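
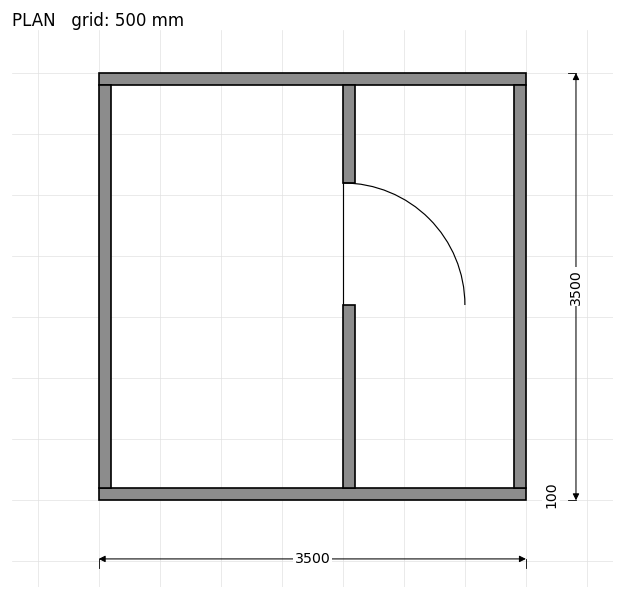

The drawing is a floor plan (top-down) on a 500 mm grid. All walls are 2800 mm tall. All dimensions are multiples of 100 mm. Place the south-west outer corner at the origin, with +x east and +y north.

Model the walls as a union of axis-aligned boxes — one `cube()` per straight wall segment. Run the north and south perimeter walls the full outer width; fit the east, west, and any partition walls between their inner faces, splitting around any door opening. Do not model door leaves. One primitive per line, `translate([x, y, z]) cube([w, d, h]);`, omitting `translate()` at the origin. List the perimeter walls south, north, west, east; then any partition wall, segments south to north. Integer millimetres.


cube([3500, 100, 2800]);
translate([0, 3400, 0]) cube([3500, 100, 2800]);
translate([0, 100, 0]) cube([100, 3300, 2800]);
translate([3400, 100, 0]) cube([100, 3300, 2800]);
translate([2000, 100, 0]) cube([100, 1500, 2800]);
translate([2000, 2600, 0]) cube([100, 800, 2800]);


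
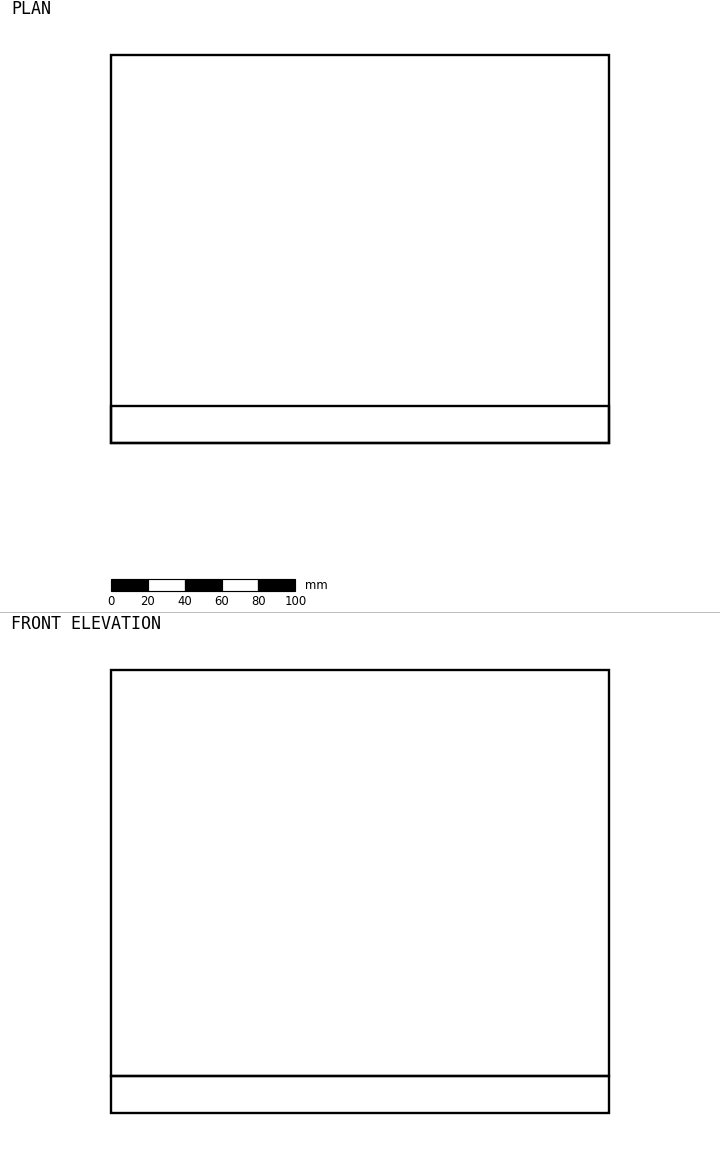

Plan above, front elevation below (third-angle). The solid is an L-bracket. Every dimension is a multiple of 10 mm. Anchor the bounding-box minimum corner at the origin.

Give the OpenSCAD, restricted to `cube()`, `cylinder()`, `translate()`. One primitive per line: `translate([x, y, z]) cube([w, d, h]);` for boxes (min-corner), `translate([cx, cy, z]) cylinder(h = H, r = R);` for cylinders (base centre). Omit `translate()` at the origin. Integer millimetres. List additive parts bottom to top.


cube([270, 210, 20]);
translate([0, 0, 20]) cube([270, 20, 220]);


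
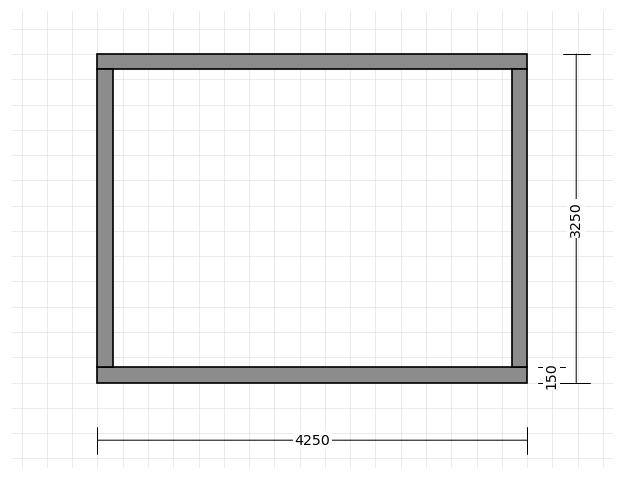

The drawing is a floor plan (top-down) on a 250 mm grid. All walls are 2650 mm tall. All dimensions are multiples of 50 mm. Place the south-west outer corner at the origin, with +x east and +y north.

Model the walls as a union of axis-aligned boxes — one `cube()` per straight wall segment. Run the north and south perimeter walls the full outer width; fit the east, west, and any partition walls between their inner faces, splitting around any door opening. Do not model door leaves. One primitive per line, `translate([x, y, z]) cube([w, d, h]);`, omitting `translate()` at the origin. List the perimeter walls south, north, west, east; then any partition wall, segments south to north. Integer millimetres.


cube([4250, 150, 2650]);
translate([0, 3100, 0]) cube([4250, 150, 2650]);
translate([0, 150, 0]) cube([150, 2950, 2650]);
translate([4100, 150, 0]) cube([150, 2950, 2650]);


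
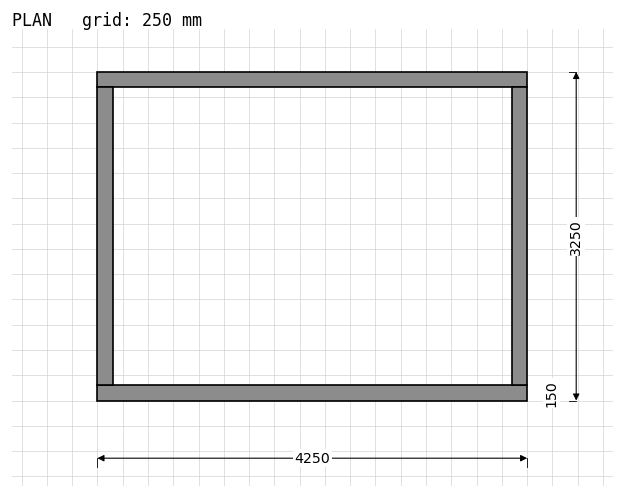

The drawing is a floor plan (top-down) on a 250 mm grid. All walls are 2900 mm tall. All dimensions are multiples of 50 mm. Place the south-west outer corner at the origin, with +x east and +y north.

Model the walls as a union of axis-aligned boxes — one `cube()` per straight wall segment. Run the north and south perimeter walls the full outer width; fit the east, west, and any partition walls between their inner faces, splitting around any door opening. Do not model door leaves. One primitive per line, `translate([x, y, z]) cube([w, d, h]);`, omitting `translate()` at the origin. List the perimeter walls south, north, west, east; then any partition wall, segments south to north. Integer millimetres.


cube([4250, 150, 2900]);
translate([0, 3100, 0]) cube([4250, 150, 2900]);
translate([0, 150, 0]) cube([150, 2950, 2900]);
translate([4100, 150, 0]) cube([150, 2950, 2900]);


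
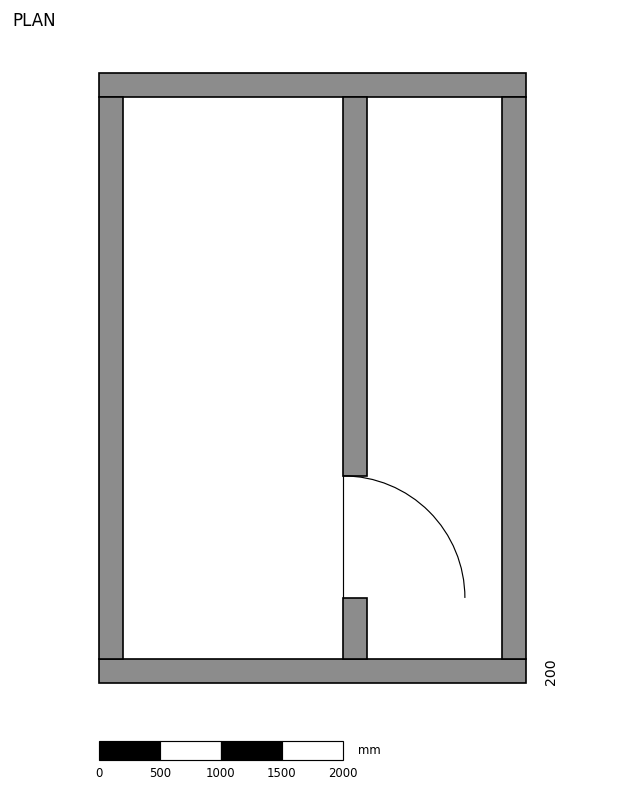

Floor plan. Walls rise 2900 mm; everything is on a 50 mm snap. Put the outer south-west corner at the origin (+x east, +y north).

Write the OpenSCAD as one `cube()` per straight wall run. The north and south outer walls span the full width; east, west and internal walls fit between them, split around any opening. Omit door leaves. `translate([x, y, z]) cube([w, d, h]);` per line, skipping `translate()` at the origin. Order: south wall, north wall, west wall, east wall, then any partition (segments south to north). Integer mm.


cube([3500, 200, 2900]);
translate([0, 4800, 0]) cube([3500, 200, 2900]);
translate([0, 200, 0]) cube([200, 4600, 2900]);
translate([3300, 200, 0]) cube([200, 4600, 2900]);
translate([2000, 200, 0]) cube([200, 500, 2900]);
translate([2000, 1700, 0]) cube([200, 3100, 2900]);


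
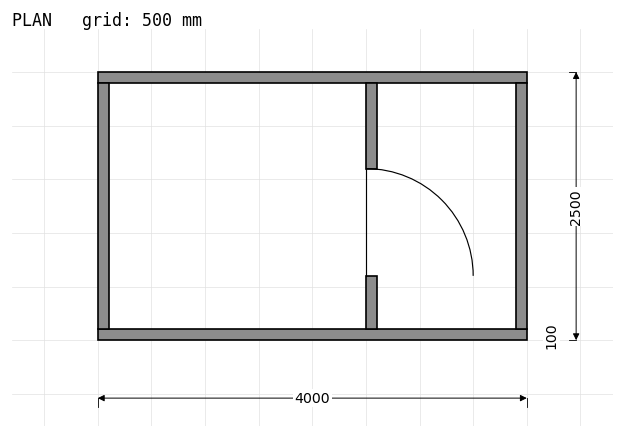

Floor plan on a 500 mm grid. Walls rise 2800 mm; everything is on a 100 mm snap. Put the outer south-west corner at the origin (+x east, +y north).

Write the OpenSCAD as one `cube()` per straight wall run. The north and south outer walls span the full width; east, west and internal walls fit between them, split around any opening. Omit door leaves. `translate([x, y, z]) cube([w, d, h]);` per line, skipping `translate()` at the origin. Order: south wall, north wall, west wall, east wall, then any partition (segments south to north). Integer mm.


cube([4000, 100, 2800]);
translate([0, 2400, 0]) cube([4000, 100, 2800]);
translate([0, 100, 0]) cube([100, 2300, 2800]);
translate([3900, 100, 0]) cube([100, 2300, 2800]);
translate([2500, 100, 0]) cube([100, 500, 2800]);
translate([2500, 1600, 0]) cube([100, 800, 2800]);


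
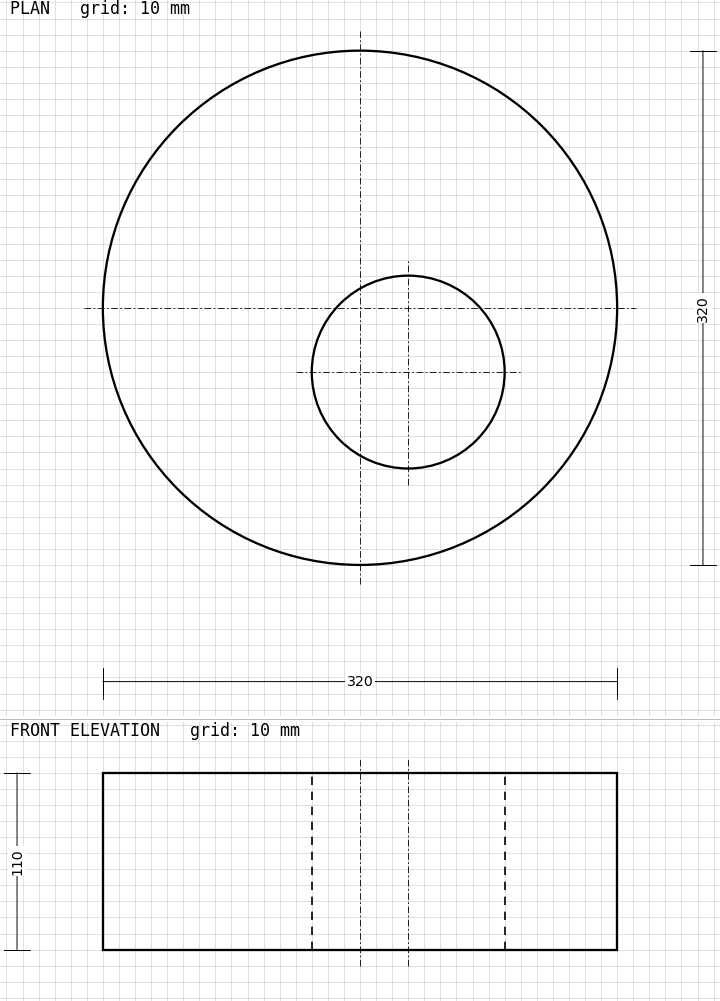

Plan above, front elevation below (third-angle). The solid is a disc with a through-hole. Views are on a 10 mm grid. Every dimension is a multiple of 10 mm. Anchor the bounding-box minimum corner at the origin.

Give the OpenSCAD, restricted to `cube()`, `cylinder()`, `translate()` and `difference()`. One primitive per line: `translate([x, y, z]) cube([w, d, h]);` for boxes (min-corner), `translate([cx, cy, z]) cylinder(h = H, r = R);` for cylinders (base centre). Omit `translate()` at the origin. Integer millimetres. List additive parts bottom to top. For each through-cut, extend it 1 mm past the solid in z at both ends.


difference() {
  translate([160, 160, 0]) cylinder(h = 110, r = 160);
  translate([190, 120, -1]) cylinder(h = 112, r = 60);
}


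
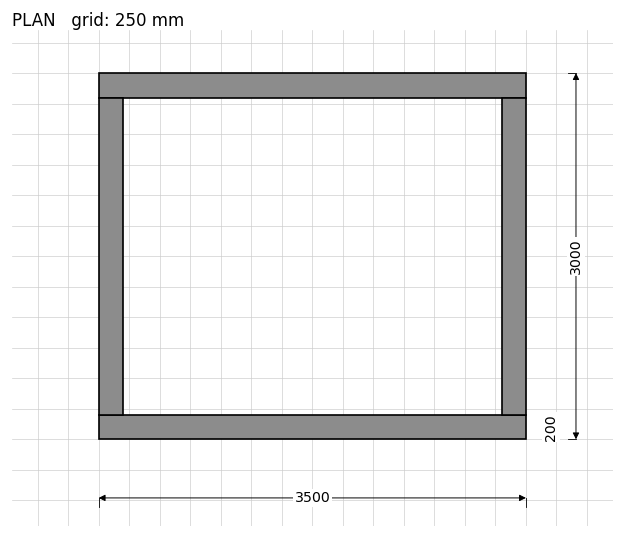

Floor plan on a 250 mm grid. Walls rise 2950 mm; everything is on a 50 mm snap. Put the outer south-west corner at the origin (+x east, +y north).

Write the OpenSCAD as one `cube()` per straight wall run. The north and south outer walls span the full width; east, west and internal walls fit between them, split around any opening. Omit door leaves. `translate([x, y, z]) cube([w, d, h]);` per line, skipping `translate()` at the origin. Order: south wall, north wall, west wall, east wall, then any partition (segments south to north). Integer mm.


cube([3500, 200, 2950]);
translate([0, 2800, 0]) cube([3500, 200, 2950]);
translate([0, 200, 0]) cube([200, 2600, 2950]);
translate([3300, 200, 0]) cube([200, 2600, 2950]);


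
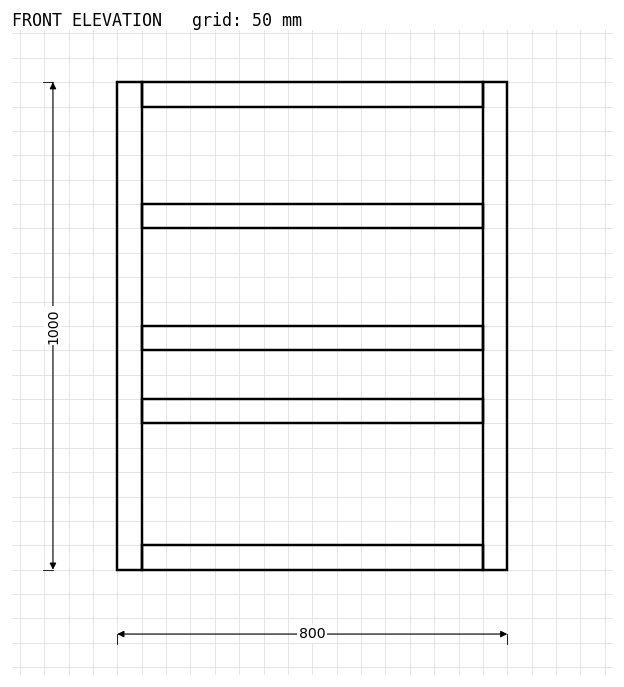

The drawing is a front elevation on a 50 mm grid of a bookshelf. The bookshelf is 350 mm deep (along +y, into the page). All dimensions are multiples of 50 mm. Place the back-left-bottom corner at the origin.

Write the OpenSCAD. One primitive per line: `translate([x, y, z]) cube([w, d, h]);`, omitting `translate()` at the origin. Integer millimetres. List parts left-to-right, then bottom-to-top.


cube([50, 350, 1000]);
translate([50, 0, 0]) cube([700, 350, 50]);
translate([50, 0, 300]) cube([700, 350, 50]);
translate([50, 0, 450]) cube([700, 350, 50]);
translate([50, 0, 700]) cube([700, 350, 50]);
translate([50, 0, 950]) cube([700, 350, 50]);
translate([750, 0, 0]) cube([50, 350, 1000]);


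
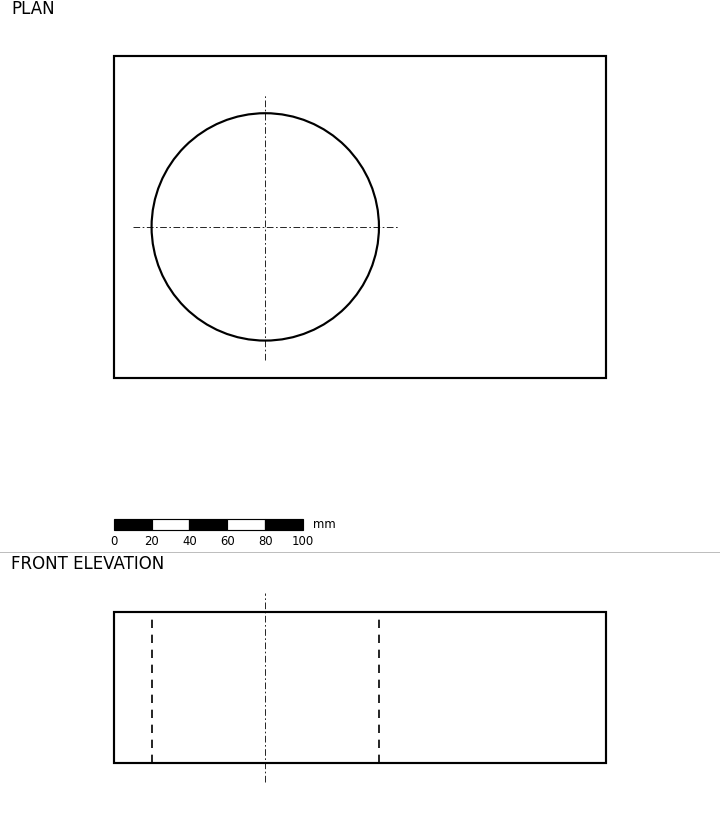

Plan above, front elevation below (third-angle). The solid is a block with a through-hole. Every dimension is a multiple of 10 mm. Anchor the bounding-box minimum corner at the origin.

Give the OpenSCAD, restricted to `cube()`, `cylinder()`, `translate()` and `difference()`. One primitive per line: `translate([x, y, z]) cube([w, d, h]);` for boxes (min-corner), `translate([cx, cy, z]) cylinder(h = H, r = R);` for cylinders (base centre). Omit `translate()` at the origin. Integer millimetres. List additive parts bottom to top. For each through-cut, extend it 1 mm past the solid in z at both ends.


difference() {
  cube([260, 170, 80]);
  translate([80, 80, -1]) cylinder(h = 82, r = 60);
}


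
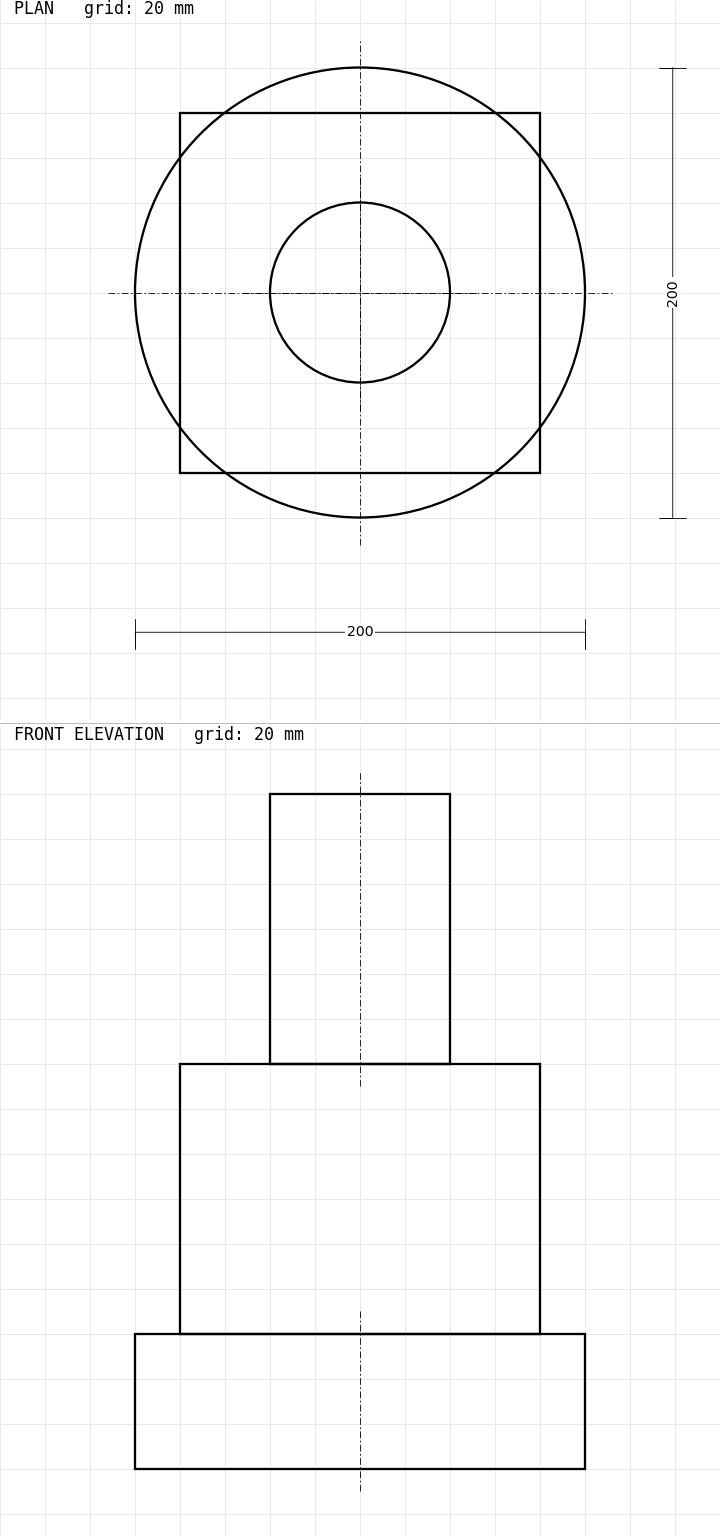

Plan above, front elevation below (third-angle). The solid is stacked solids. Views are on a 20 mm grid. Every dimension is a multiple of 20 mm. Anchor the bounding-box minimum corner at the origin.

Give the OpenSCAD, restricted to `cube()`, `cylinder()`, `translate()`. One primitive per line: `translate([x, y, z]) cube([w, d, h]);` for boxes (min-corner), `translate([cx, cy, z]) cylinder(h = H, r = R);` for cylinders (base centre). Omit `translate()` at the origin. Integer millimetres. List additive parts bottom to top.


translate([100, 100, 0]) cylinder(h = 60, r = 100);
translate([20, 20, 60]) cube([160, 160, 120]);
translate([100, 100, 180]) cylinder(h = 120, r = 40);


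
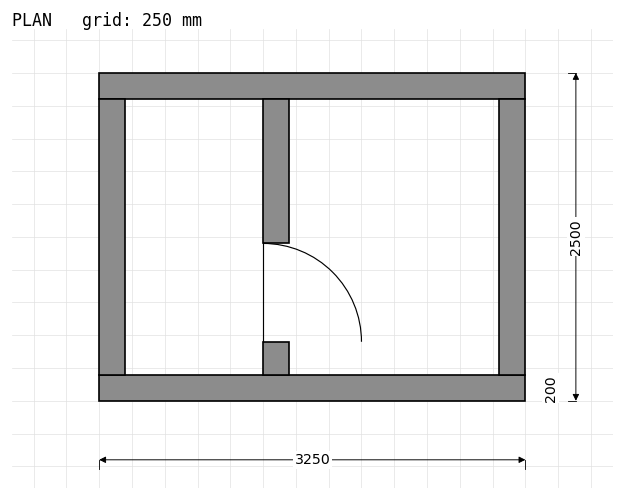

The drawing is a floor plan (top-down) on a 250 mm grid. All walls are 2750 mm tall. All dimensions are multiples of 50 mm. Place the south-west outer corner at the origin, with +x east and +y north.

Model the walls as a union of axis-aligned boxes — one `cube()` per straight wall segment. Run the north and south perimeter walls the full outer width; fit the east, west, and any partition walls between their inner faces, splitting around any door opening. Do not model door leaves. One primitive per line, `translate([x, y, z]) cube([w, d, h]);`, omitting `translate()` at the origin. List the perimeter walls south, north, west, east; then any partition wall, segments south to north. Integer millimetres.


cube([3250, 200, 2750]);
translate([0, 2300, 0]) cube([3250, 200, 2750]);
translate([0, 200, 0]) cube([200, 2100, 2750]);
translate([3050, 200, 0]) cube([200, 2100, 2750]);
translate([1250, 200, 0]) cube([200, 250, 2750]);
translate([1250, 1200, 0]) cube([200, 1100, 2750]);


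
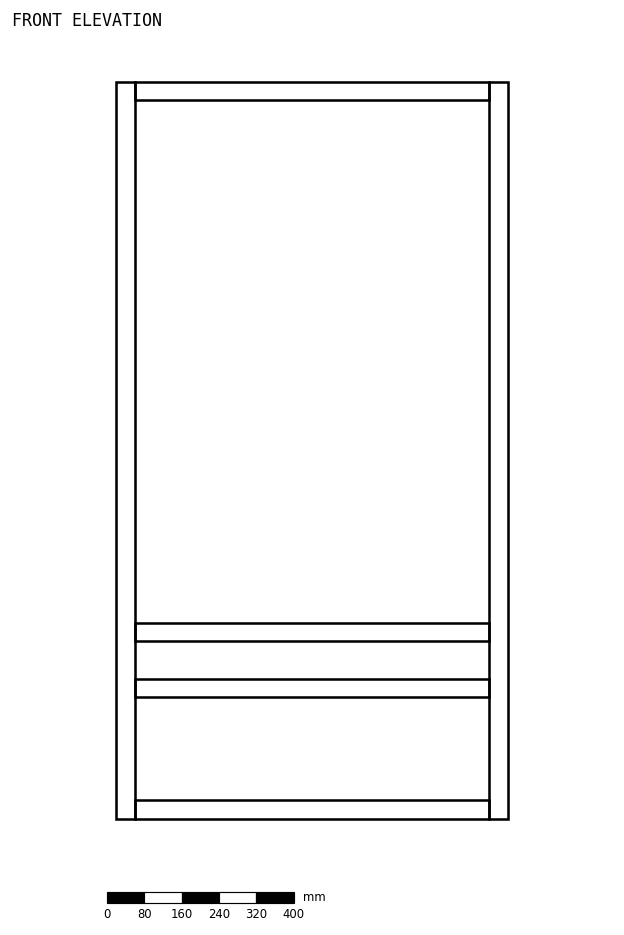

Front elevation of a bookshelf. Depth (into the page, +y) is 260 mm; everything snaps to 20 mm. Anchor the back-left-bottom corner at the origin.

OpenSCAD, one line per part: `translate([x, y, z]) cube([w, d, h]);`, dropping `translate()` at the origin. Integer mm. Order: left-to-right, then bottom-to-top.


cube([40, 260, 1580]);
translate([40, 0, 0]) cube([760, 260, 40]);
translate([40, 0, 260]) cube([760, 260, 40]);
translate([40, 0, 380]) cube([760, 260, 40]);
translate([40, 0, 1540]) cube([760, 260, 40]);
translate([800, 0, 0]) cube([40, 260, 1580]);


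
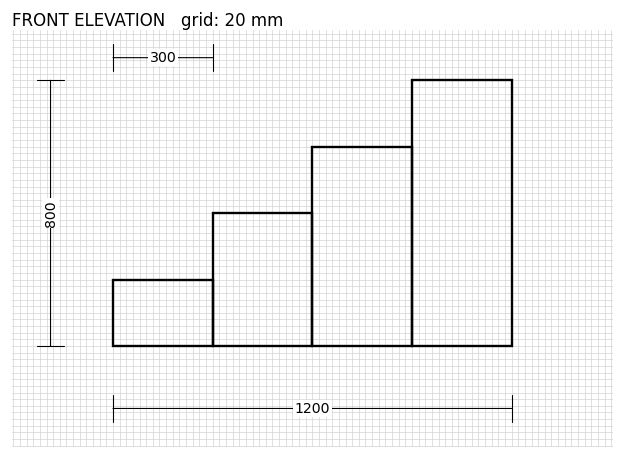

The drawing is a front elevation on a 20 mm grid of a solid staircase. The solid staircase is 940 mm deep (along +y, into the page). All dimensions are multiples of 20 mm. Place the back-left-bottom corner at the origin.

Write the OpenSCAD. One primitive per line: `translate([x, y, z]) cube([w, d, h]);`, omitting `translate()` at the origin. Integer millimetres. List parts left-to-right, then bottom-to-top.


cube([300, 940, 200]);
translate([300, 0, 0]) cube([300, 940, 400]);
translate([600, 0, 0]) cube([300, 940, 600]);
translate([900, 0, 0]) cube([300, 940, 800]);


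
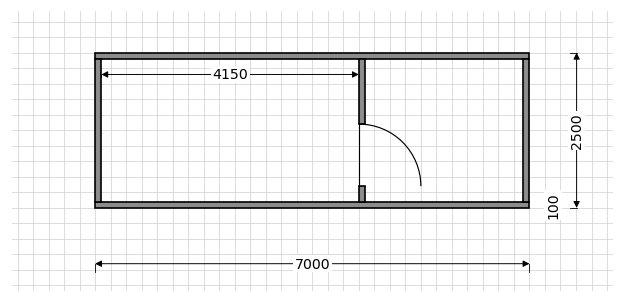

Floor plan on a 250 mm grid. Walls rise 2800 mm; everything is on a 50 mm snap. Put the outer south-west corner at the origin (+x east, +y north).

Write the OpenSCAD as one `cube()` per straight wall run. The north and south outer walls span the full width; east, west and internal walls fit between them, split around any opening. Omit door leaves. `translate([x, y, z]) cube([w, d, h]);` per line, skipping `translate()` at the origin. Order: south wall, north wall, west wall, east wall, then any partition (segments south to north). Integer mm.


cube([7000, 100, 2800]);
translate([0, 2400, 0]) cube([7000, 100, 2800]);
translate([0, 100, 0]) cube([100, 2300, 2800]);
translate([6900, 100, 0]) cube([100, 2300, 2800]);
translate([4250, 100, 0]) cube([100, 250, 2800]);
translate([4250, 1350, 0]) cube([100, 1050, 2800]);


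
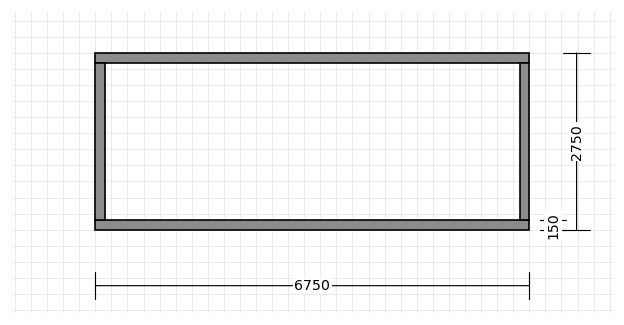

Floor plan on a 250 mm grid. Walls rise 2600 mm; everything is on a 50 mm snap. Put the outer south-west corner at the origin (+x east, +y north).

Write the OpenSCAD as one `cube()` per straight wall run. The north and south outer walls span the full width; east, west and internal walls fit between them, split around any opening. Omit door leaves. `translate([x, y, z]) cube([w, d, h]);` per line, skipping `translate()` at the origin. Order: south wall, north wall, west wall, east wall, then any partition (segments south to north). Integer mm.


cube([6750, 150, 2600]);
translate([0, 2600, 0]) cube([6750, 150, 2600]);
translate([0, 150, 0]) cube([150, 2450, 2600]);
translate([6600, 150, 0]) cube([150, 2450, 2600]);


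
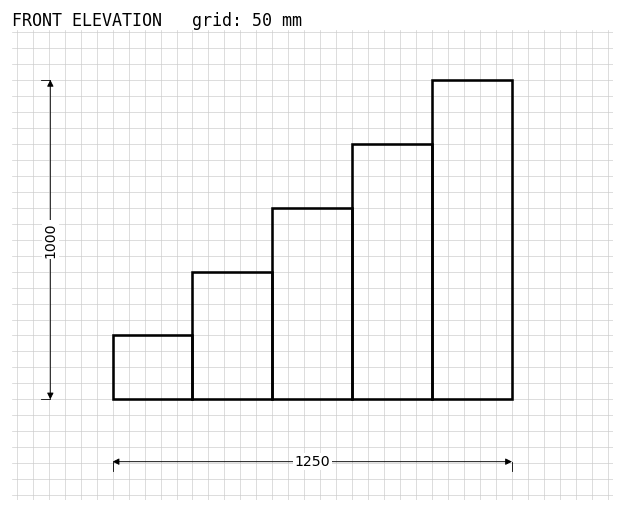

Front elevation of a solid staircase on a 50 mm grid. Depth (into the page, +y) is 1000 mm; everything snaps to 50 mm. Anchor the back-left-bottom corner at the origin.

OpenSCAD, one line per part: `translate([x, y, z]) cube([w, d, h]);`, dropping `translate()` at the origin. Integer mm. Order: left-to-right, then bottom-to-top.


cube([250, 1000, 200]);
translate([250, 0, 0]) cube([250, 1000, 400]);
translate([500, 0, 0]) cube([250, 1000, 600]);
translate([750, 0, 0]) cube([250, 1000, 800]);
translate([1000, 0, 0]) cube([250, 1000, 1000]);


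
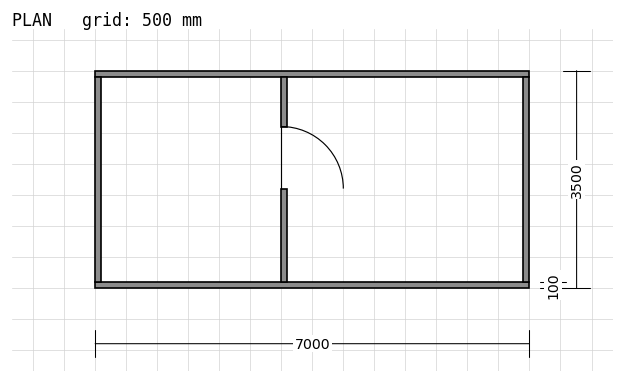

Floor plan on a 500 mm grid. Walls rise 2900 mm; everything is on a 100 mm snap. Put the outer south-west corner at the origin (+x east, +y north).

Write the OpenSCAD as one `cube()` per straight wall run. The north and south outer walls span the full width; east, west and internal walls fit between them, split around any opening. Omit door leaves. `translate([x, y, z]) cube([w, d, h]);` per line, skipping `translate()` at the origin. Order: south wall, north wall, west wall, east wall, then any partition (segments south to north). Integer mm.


cube([7000, 100, 2900]);
translate([0, 3400, 0]) cube([7000, 100, 2900]);
translate([0, 100, 0]) cube([100, 3300, 2900]);
translate([6900, 100, 0]) cube([100, 3300, 2900]);
translate([3000, 100, 0]) cube([100, 1500, 2900]);
translate([3000, 2600, 0]) cube([100, 800, 2900]);


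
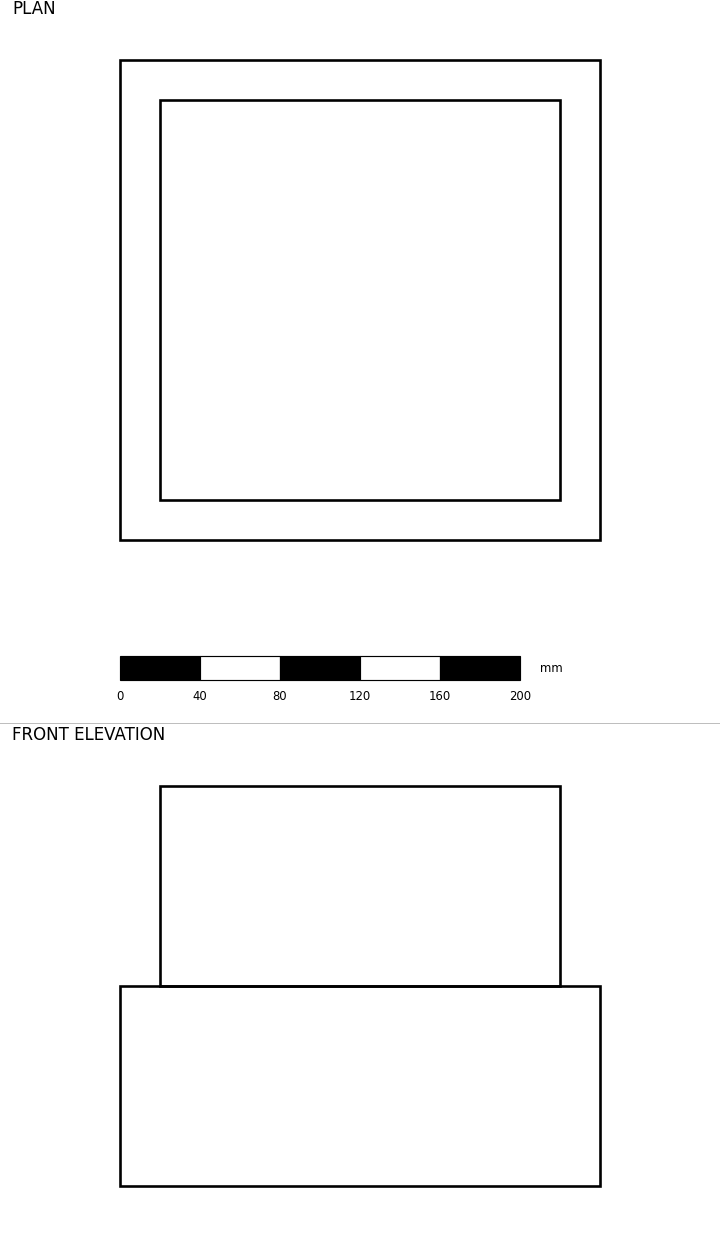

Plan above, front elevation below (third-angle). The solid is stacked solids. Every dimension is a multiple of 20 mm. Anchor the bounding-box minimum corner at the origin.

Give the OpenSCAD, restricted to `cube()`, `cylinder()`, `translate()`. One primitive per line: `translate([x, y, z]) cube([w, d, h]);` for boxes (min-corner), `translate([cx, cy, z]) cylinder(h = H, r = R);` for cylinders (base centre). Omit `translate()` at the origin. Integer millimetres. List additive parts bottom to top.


cube([240, 240, 100]);
translate([20, 20, 100]) cube([200, 200, 100]);


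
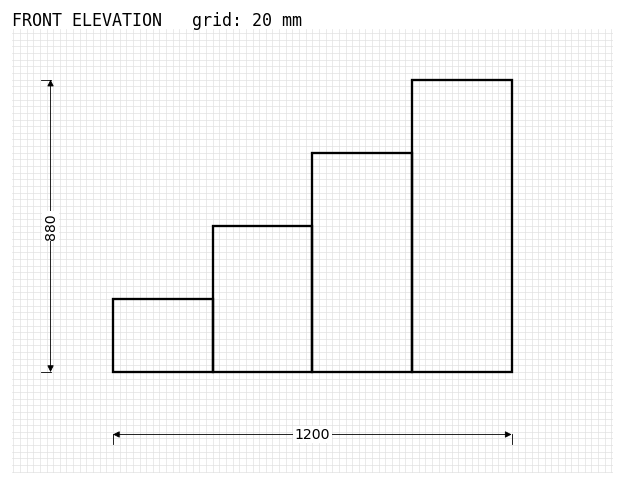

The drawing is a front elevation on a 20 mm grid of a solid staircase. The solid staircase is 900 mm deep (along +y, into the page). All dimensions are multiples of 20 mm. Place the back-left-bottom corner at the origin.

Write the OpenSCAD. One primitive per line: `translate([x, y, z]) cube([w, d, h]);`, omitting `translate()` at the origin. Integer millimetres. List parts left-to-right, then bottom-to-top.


cube([300, 900, 220]);
translate([300, 0, 0]) cube([300, 900, 440]);
translate([600, 0, 0]) cube([300, 900, 660]);
translate([900, 0, 0]) cube([300, 900, 880]);


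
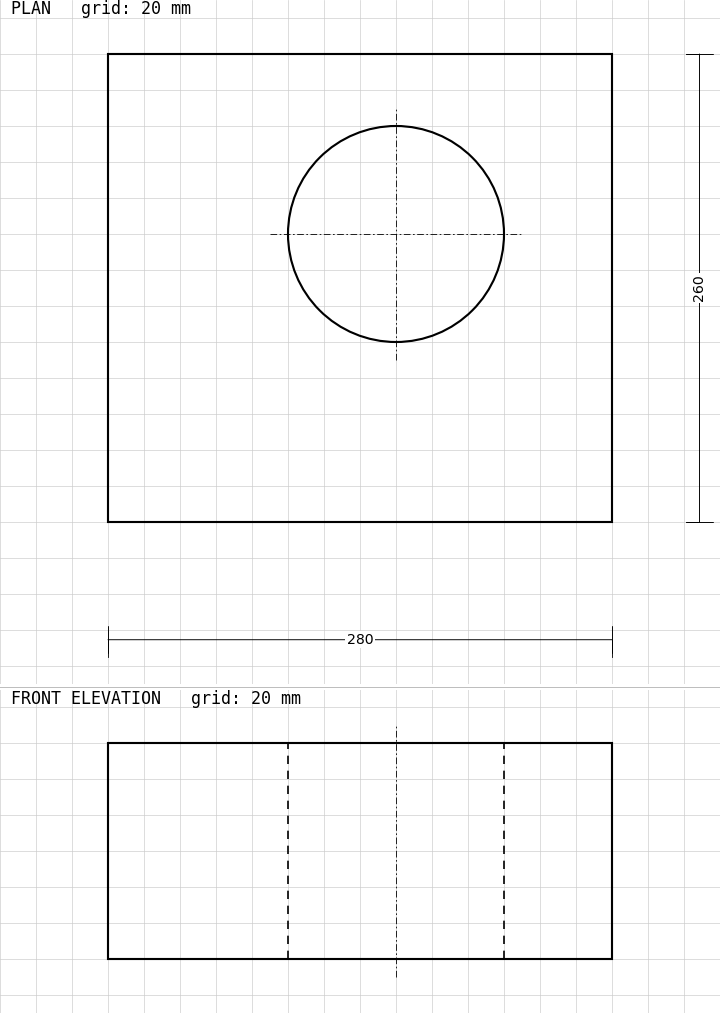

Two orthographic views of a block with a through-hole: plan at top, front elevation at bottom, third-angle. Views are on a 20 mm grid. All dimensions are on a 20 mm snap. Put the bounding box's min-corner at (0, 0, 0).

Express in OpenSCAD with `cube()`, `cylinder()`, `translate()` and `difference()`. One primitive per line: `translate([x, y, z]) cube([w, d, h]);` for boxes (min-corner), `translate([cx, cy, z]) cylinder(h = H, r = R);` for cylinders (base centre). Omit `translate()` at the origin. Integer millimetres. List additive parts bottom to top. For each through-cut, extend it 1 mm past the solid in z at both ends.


difference() {
  cube([280, 260, 120]);
  translate([160, 160, -1]) cylinder(h = 122, r = 60);
}


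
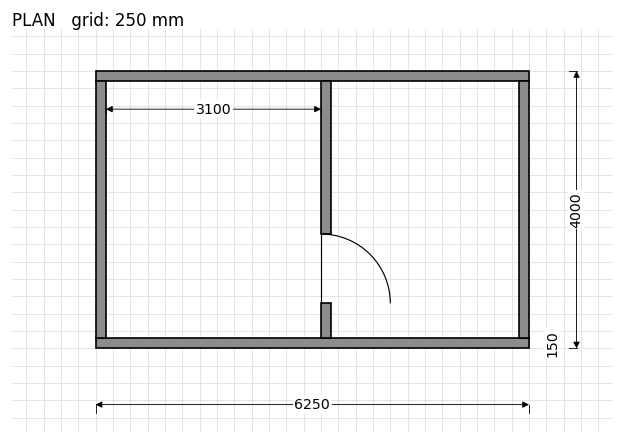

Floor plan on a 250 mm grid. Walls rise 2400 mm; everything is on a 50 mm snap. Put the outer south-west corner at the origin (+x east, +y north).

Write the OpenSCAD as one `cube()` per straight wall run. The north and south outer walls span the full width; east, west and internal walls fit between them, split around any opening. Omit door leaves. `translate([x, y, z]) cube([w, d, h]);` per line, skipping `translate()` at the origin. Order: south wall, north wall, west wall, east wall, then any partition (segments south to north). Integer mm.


cube([6250, 150, 2400]);
translate([0, 3850, 0]) cube([6250, 150, 2400]);
translate([0, 150, 0]) cube([150, 3700, 2400]);
translate([6100, 150, 0]) cube([150, 3700, 2400]);
translate([3250, 150, 0]) cube([150, 500, 2400]);
translate([3250, 1650, 0]) cube([150, 2200, 2400]);


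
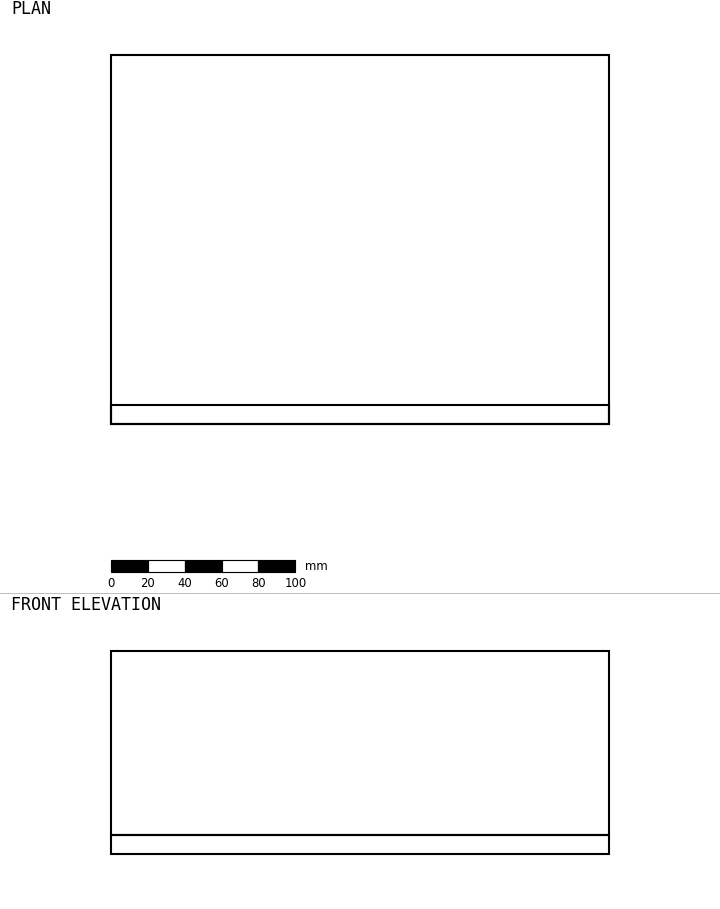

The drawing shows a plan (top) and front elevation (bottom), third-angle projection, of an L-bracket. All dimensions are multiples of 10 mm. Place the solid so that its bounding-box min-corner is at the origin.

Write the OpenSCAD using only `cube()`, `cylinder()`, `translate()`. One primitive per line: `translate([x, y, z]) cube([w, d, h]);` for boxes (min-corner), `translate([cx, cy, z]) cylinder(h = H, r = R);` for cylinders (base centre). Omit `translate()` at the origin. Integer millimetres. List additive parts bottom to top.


cube([270, 200, 10]);
translate([0, 0, 10]) cube([270, 10, 100]);


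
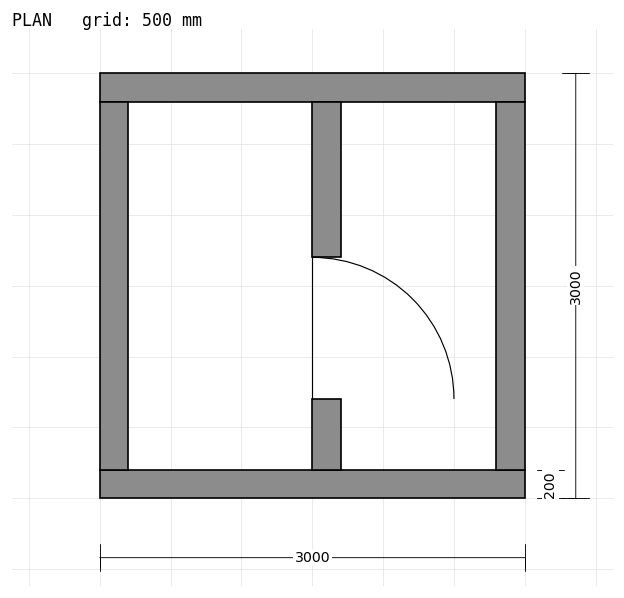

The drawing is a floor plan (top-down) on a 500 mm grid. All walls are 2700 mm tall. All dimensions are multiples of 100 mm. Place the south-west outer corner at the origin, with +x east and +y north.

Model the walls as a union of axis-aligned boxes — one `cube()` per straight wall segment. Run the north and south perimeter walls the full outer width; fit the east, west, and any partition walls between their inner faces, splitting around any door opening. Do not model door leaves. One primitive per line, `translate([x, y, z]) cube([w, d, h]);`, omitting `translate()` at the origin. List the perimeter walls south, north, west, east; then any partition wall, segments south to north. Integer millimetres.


cube([3000, 200, 2700]);
translate([0, 2800, 0]) cube([3000, 200, 2700]);
translate([0, 200, 0]) cube([200, 2600, 2700]);
translate([2800, 200, 0]) cube([200, 2600, 2700]);
translate([1500, 200, 0]) cube([200, 500, 2700]);
translate([1500, 1700, 0]) cube([200, 1100, 2700]);


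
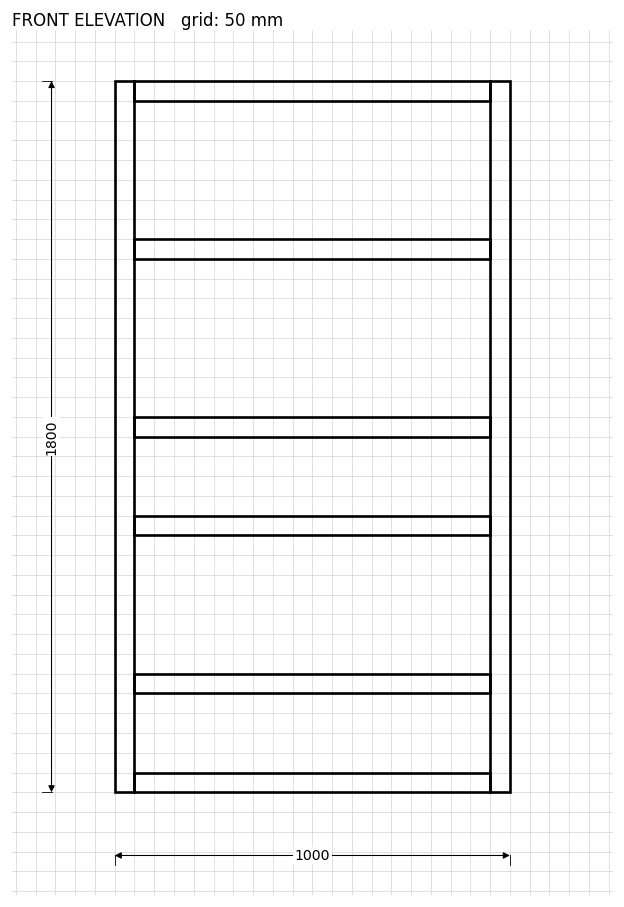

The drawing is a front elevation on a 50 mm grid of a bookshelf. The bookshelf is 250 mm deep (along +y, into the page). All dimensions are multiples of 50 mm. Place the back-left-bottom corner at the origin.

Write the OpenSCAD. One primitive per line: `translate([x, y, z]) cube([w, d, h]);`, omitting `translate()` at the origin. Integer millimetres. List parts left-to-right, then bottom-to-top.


cube([50, 250, 1800]);
translate([50, 0, 0]) cube([900, 250, 50]);
translate([50, 0, 250]) cube([900, 250, 50]);
translate([50, 0, 650]) cube([900, 250, 50]);
translate([50, 0, 900]) cube([900, 250, 50]);
translate([50, 0, 1350]) cube([900, 250, 50]);
translate([50, 0, 1750]) cube([900, 250, 50]);
translate([950, 0, 0]) cube([50, 250, 1800]);


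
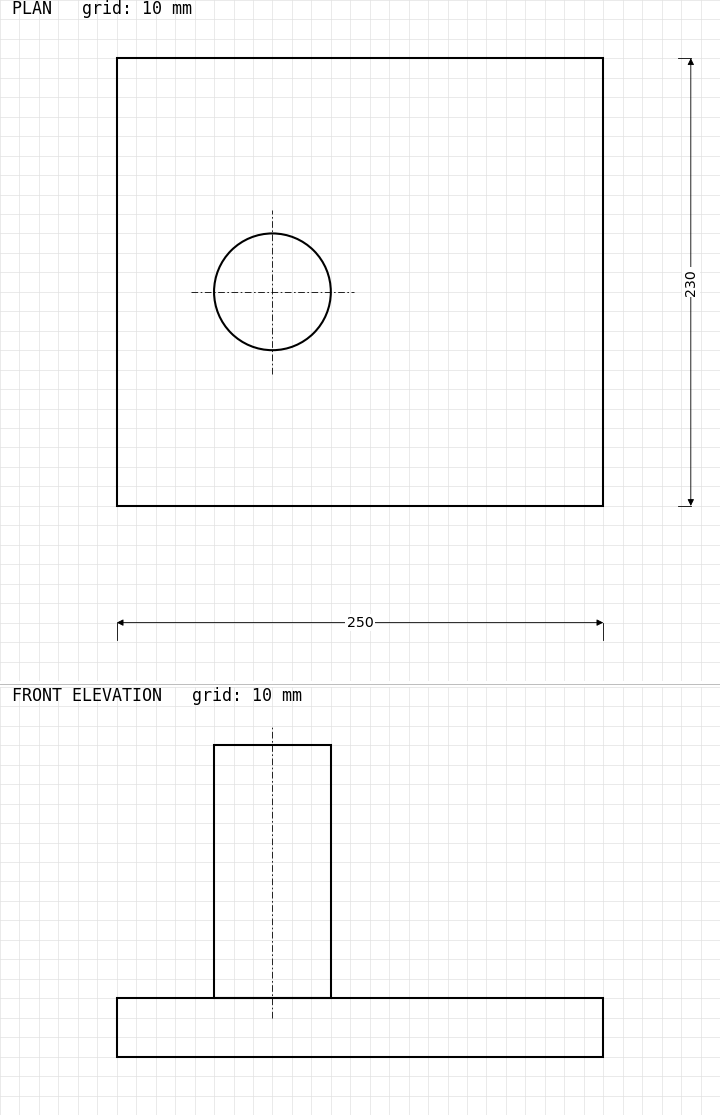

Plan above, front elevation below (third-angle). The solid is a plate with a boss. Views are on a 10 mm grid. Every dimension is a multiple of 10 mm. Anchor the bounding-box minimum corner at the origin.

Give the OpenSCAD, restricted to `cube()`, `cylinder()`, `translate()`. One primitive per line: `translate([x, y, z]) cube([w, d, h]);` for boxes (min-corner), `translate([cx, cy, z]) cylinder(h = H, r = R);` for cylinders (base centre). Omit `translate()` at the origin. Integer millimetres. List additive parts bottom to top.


cube([250, 230, 30]);
translate([80, 110, 30]) cylinder(h = 130, r = 30);


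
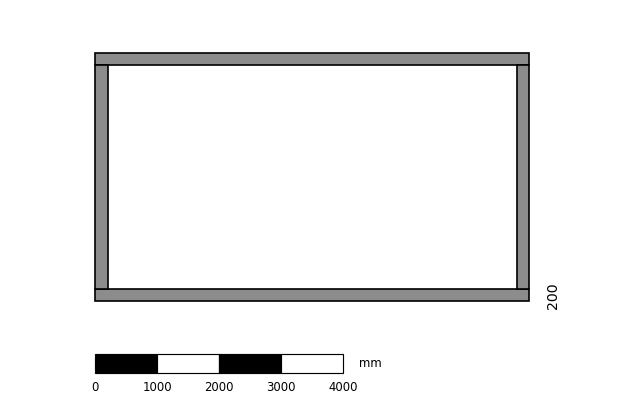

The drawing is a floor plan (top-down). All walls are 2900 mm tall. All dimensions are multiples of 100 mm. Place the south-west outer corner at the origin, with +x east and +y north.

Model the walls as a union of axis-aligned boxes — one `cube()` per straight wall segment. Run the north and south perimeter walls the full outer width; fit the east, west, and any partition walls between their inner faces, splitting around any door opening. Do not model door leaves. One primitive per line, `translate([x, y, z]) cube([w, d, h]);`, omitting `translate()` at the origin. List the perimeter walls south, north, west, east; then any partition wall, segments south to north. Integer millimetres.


cube([7000, 200, 2900]);
translate([0, 3800, 0]) cube([7000, 200, 2900]);
translate([0, 200, 0]) cube([200, 3600, 2900]);
translate([6800, 200, 0]) cube([200, 3600, 2900]);


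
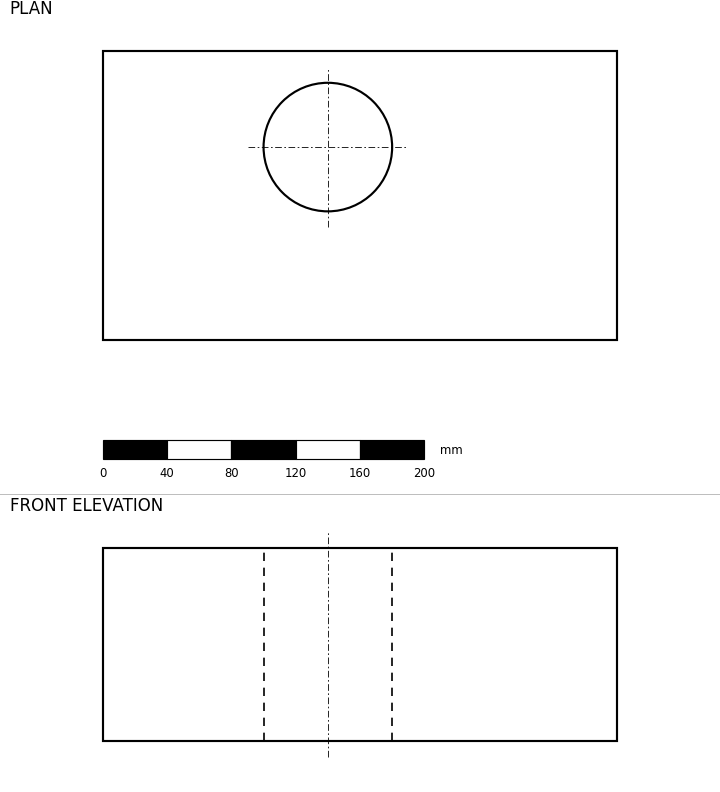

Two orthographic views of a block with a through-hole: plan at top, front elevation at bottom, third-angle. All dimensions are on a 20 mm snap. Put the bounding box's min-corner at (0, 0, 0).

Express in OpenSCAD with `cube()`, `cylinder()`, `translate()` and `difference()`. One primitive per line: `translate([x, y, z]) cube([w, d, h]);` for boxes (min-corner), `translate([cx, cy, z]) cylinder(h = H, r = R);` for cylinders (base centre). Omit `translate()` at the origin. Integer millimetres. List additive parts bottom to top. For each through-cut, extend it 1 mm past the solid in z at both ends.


difference() {
  cube([320, 180, 120]);
  translate([140, 120, -1]) cylinder(h = 122, r = 40);
}


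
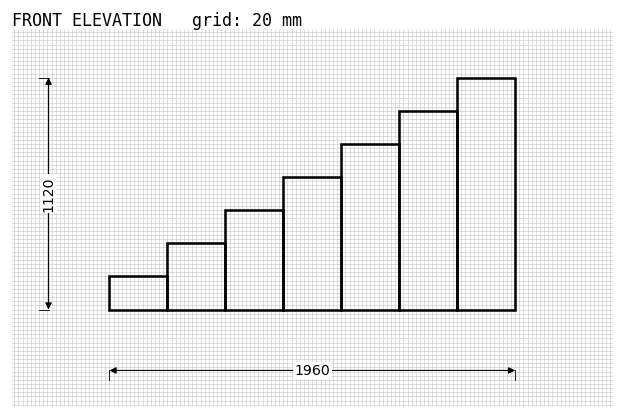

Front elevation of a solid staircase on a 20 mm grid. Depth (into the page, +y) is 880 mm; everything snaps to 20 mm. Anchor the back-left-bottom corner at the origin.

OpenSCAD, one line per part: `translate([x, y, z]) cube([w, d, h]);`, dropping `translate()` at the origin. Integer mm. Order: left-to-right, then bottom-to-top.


cube([280, 880, 160]);
translate([280, 0, 0]) cube([280, 880, 320]);
translate([560, 0, 0]) cube([280, 880, 480]);
translate([840, 0, 0]) cube([280, 880, 640]);
translate([1120, 0, 0]) cube([280, 880, 800]);
translate([1400, 0, 0]) cube([280, 880, 960]);
translate([1680, 0, 0]) cube([280, 880, 1120]);


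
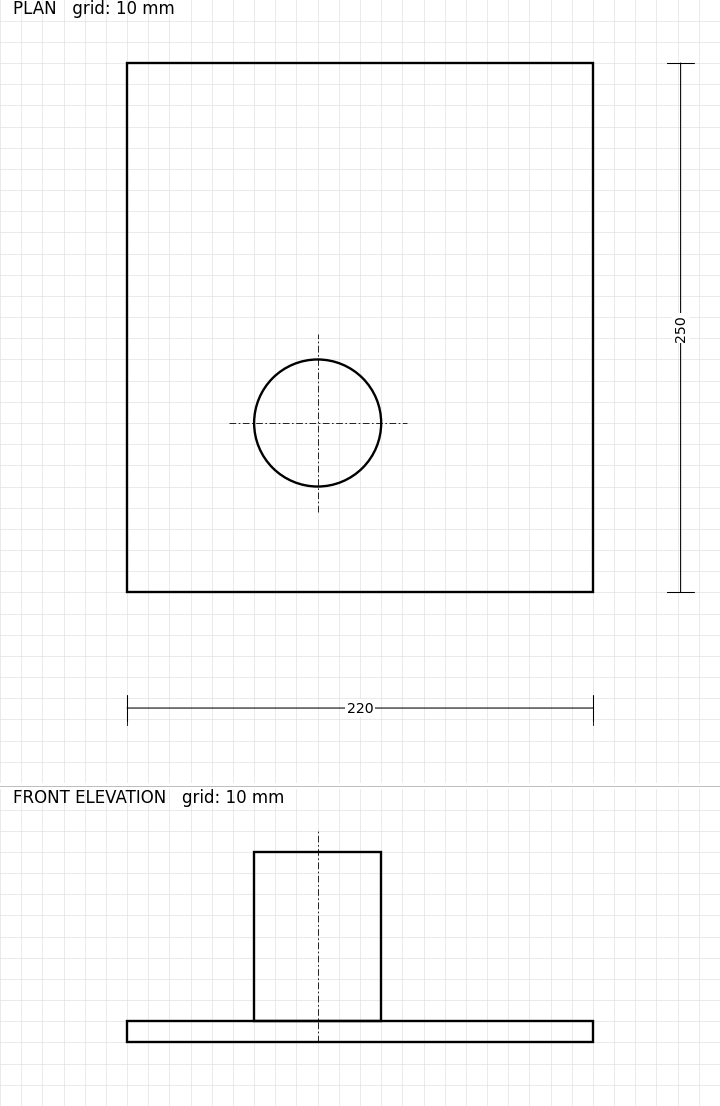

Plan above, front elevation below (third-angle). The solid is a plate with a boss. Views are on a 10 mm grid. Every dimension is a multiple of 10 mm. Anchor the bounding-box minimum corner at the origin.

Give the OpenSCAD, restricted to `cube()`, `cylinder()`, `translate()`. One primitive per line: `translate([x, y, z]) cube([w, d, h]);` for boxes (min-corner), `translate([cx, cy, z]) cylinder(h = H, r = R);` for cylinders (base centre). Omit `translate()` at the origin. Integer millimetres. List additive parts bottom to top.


cube([220, 250, 10]);
translate([90, 80, 10]) cylinder(h = 80, r = 30);


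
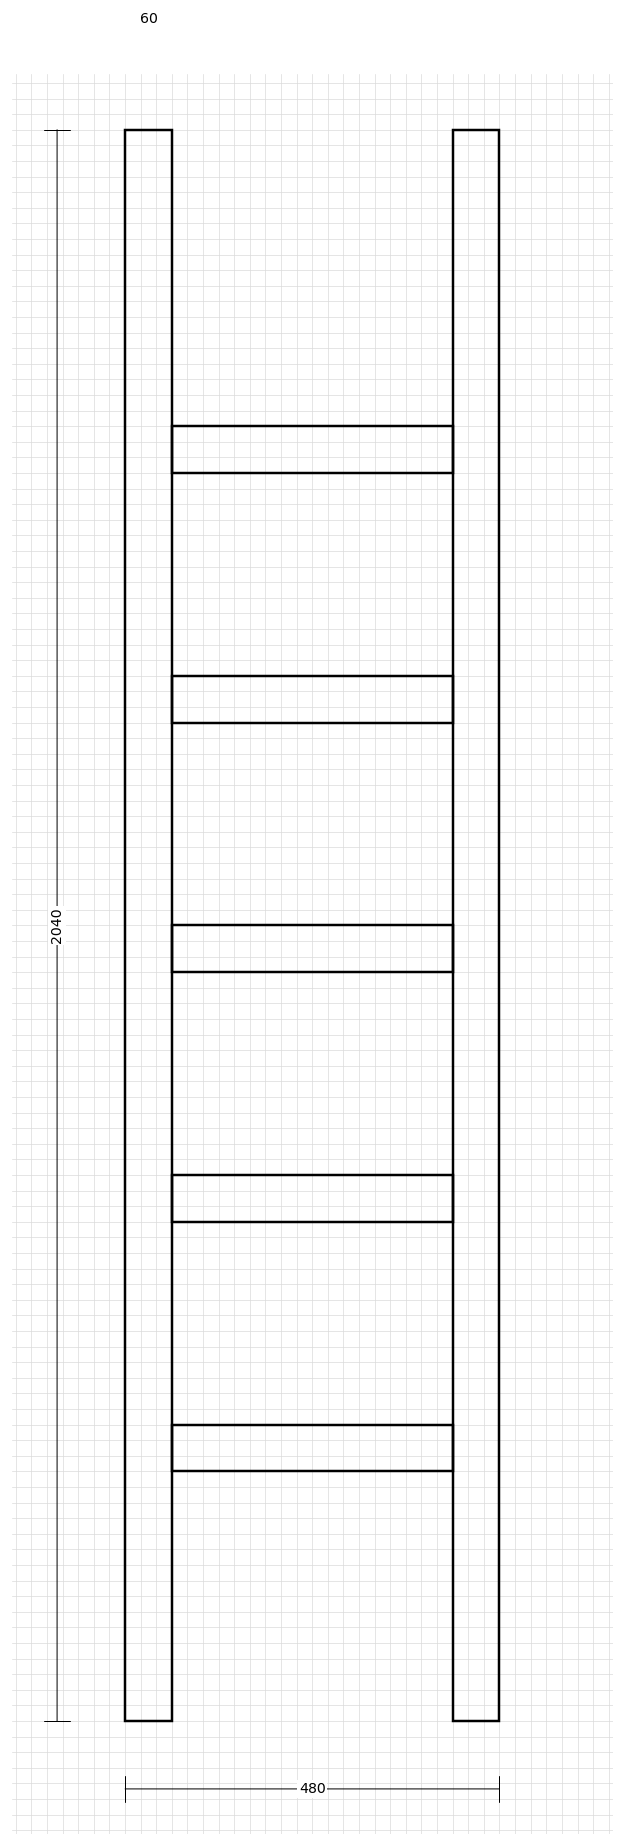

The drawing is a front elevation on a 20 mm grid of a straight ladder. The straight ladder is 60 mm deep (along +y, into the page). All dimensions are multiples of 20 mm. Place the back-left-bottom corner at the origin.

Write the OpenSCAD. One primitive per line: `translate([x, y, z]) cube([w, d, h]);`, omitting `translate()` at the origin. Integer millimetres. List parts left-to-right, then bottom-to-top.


cube([60, 60, 2040]);
translate([60, 0, 320]) cube([360, 60, 60]);
translate([60, 0, 640]) cube([360, 60, 60]);
translate([60, 0, 960]) cube([360, 60, 60]);
translate([60, 0, 1280]) cube([360, 60, 60]);
translate([60, 0, 1600]) cube([360, 60, 60]);
translate([420, 0, 0]) cube([60, 60, 2040]);


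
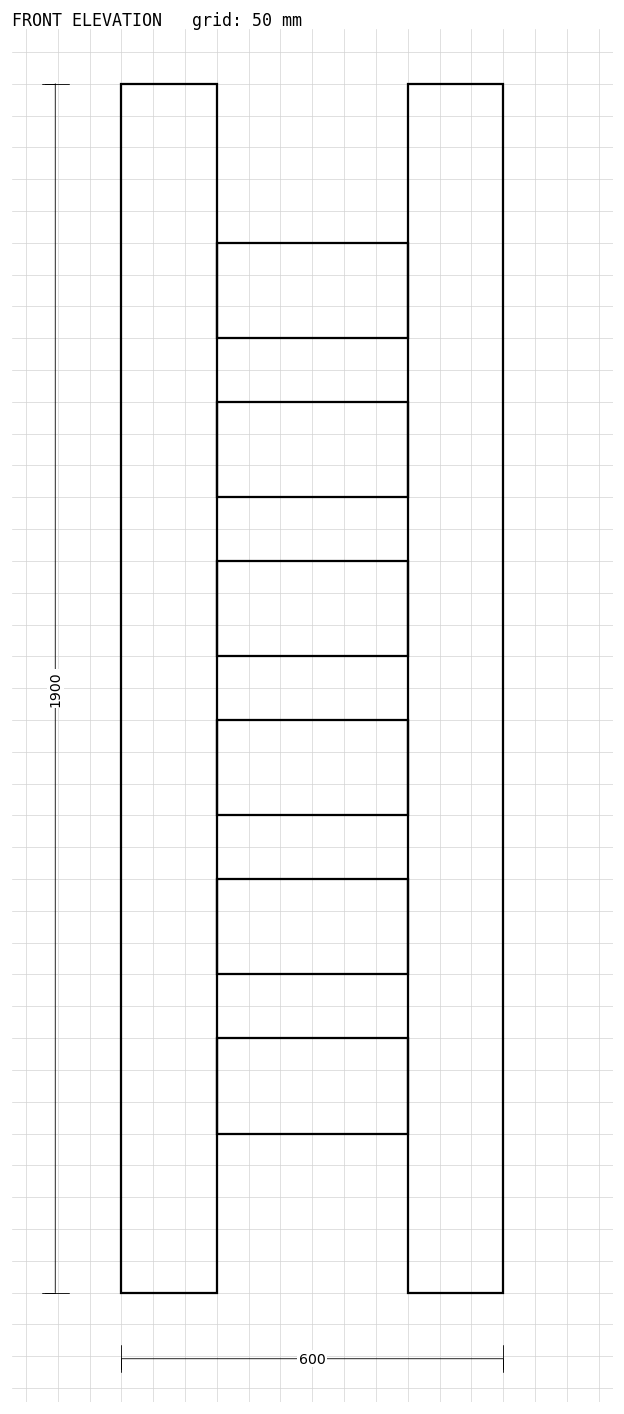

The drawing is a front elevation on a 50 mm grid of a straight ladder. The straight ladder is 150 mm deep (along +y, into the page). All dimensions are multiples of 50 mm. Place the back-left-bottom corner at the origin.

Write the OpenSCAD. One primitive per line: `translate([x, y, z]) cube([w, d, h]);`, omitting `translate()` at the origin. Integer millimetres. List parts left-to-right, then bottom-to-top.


cube([150, 150, 1900]);
translate([150, 0, 250]) cube([300, 150, 150]);
translate([150, 0, 500]) cube([300, 150, 150]);
translate([150, 0, 750]) cube([300, 150, 150]);
translate([150, 0, 1000]) cube([300, 150, 150]);
translate([150, 0, 1250]) cube([300, 150, 150]);
translate([150, 0, 1500]) cube([300, 150, 150]);
translate([450, 0, 0]) cube([150, 150, 1900]);


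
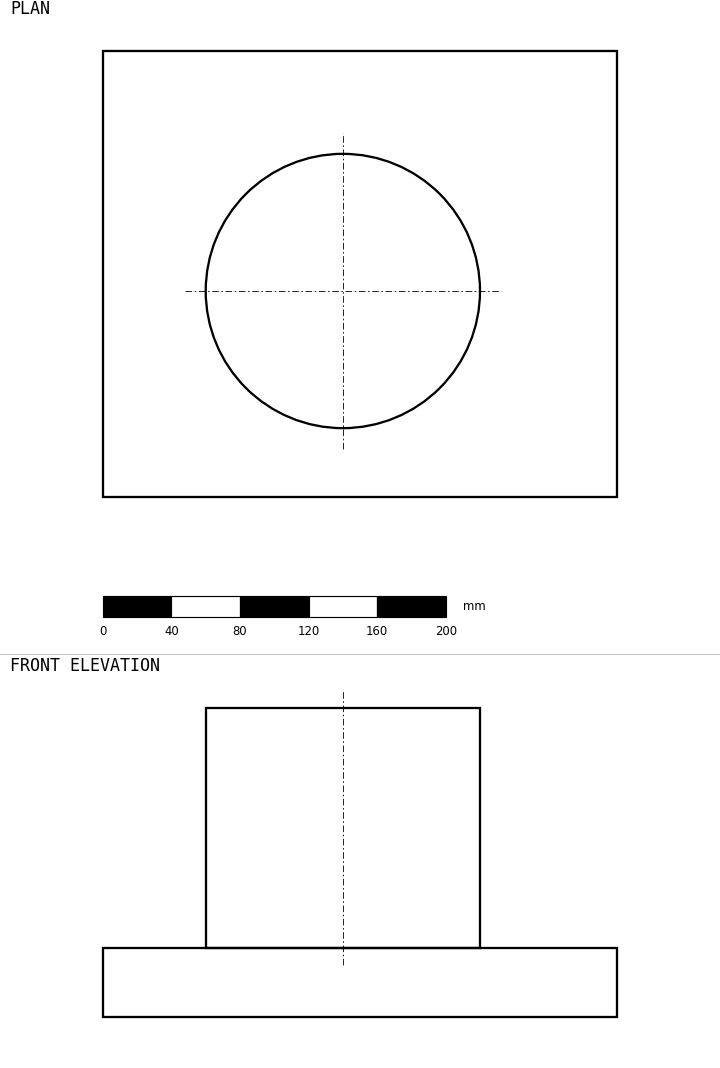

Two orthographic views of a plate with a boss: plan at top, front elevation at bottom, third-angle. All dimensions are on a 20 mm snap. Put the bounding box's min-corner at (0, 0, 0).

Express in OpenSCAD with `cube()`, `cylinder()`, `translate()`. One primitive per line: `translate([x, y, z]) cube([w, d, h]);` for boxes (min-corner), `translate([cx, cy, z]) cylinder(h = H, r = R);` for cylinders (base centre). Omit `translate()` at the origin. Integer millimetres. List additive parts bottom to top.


cube([300, 260, 40]);
translate([140, 120, 40]) cylinder(h = 140, r = 80);


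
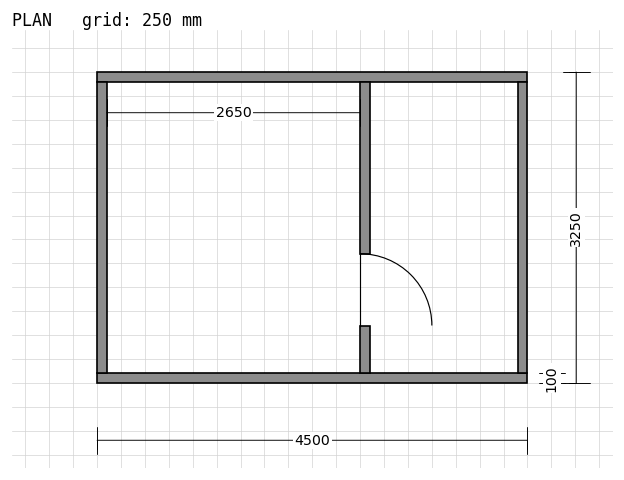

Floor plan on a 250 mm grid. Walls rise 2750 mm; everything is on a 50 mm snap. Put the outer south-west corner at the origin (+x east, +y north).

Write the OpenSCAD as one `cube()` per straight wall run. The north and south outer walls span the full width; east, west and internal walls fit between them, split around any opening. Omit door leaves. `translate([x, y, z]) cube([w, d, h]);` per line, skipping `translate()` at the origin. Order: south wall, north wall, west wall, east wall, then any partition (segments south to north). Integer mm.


cube([4500, 100, 2750]);
translate([0, 3150, 0]) cube([4500, 100, 2750]);
translate([0, 100, 0]) cube([100, 3050, 2750]);
translate([4400, 100, 0]) cube([100, 3050, 2750]);
translate([2750, 100, 0]) cube([100, 500, 2750]);
translate([2750, 1350, 0]) cube([100, 1800, 2750]);


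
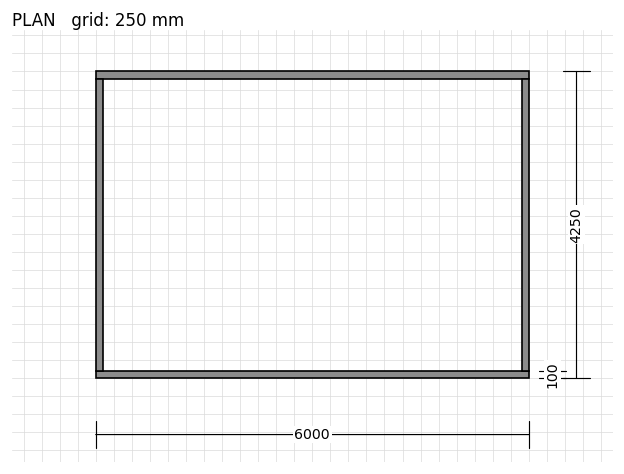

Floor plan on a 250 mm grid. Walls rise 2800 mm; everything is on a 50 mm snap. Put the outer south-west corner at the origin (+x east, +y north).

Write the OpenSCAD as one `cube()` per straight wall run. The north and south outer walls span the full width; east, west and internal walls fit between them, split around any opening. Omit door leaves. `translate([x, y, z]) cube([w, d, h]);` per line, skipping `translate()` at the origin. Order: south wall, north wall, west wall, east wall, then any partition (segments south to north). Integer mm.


cube([6000, 100, 2800]);
translate([0, 4150, 0]) cube([6000, 100, 2800]);
translate([0, 100, 0]) cube([100, 4050, 2800]);
translate([5900, 100, 0]) cube([100, 4050, 2800]);


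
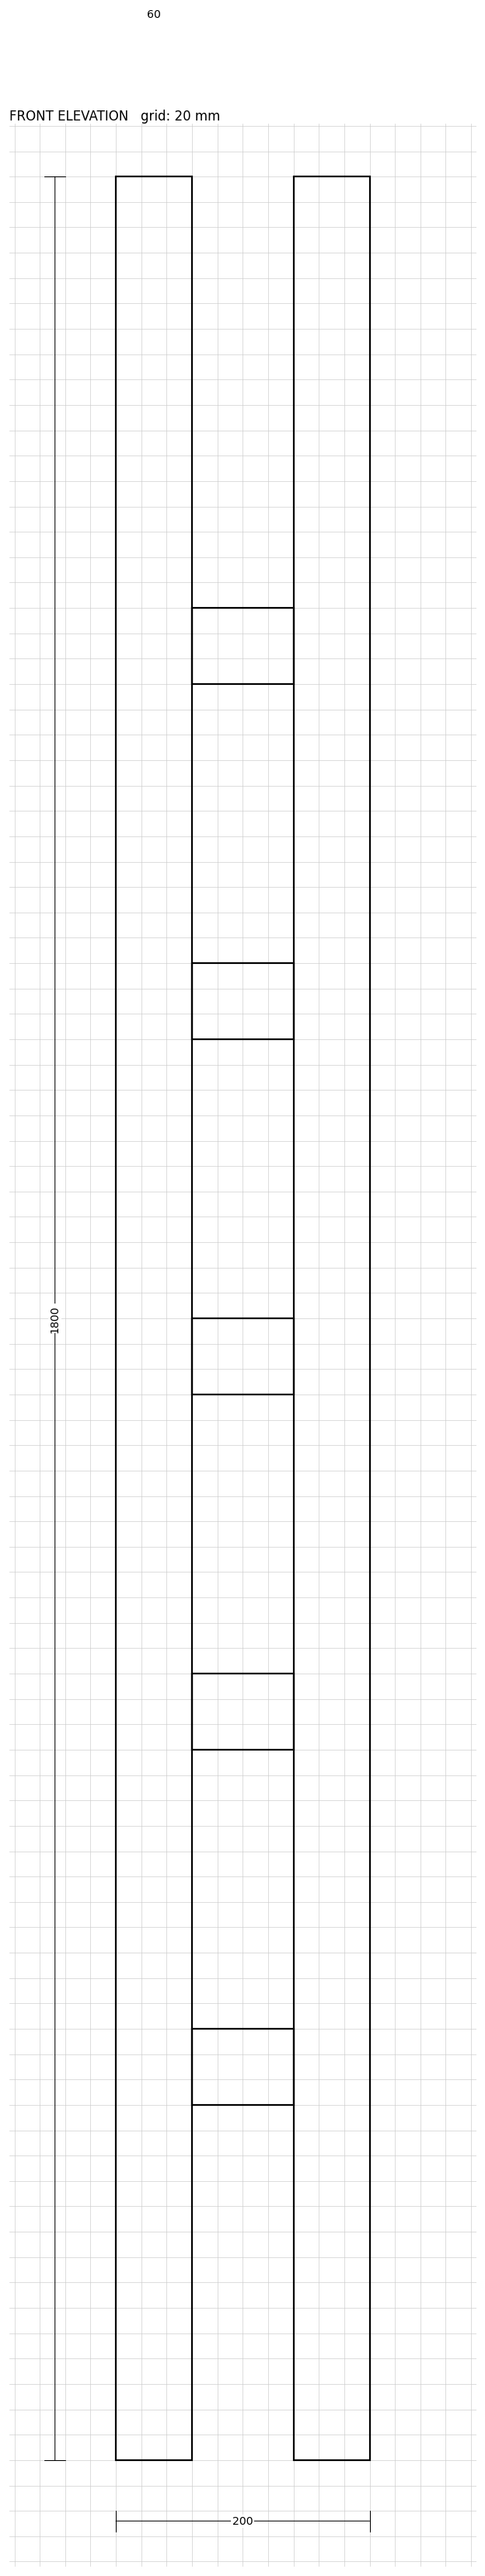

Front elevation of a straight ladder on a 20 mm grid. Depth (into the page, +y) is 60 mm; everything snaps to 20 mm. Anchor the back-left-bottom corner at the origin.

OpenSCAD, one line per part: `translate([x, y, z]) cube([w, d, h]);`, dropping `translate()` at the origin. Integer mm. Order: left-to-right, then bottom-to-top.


cube([60, 60, 1800]);
translate([60, 0, 280]) cube([80, 60, 60]);
translate([60, 0, 560]) cube([80, 60, 60]);
translate([60, 0, 840]) cube([80, 60, 60]);
translate([60, 0, 1120]) cube([80, 60, 60]);
translate([60, 0, 1400]) cube([80, 60, 60]);
translate([140, 0, 0]) cube([60, 60, 1800]);


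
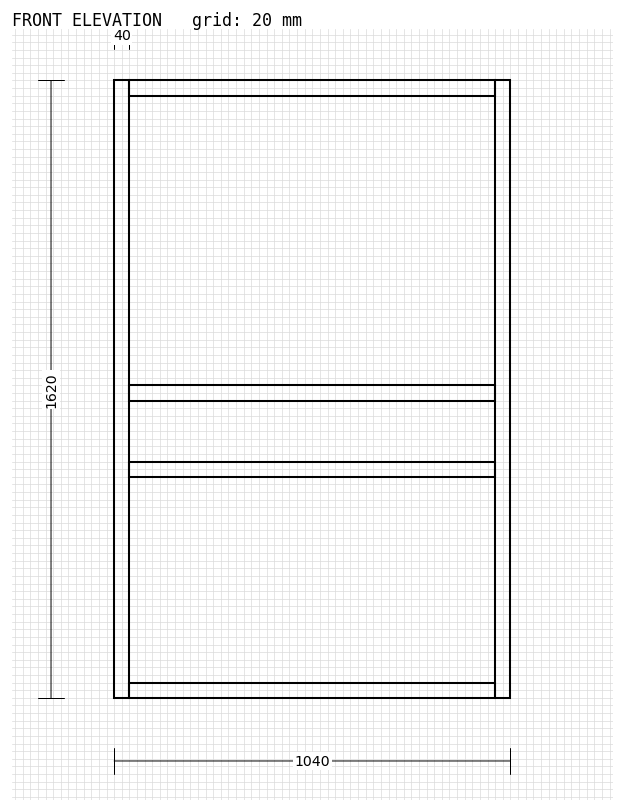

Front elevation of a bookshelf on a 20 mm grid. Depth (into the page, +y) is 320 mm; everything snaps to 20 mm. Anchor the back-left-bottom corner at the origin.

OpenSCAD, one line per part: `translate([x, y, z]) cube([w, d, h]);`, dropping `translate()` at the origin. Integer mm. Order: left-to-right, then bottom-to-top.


cube([40, 320, 1620]);
translate([40, 0, 0]) cube([960, 320, 40]);
translate([40, 0, 580]) cube([960, 320, 40]);
translate([40, 0, 780]) cube([960, 320, 40]);
translate([40, 0, 1580]) cube([960, 320, 40]);
translate([1000, 0, 0]) cube([40, 320, 1620]);


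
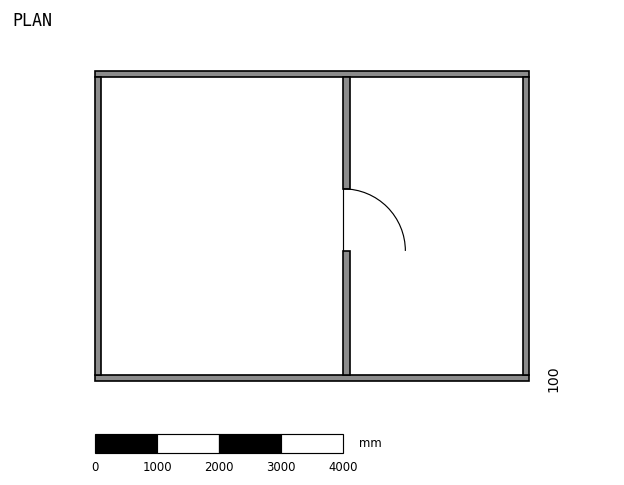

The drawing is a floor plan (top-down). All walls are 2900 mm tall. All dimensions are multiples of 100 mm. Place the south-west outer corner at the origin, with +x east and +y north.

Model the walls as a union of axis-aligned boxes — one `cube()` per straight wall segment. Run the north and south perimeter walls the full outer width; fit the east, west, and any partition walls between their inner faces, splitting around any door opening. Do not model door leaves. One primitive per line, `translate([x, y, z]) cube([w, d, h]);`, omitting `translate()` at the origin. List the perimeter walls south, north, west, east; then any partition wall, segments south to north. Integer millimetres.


cube([7000, 100, 2900]);
translate([0, 4900, 0]) cube([7000, 100, 2900]);
translate([0, 100, 0]) cube([100, 4800, 2900]);
translate([6900, 100, 0]) cube([100, 4800, 2900]);
translate([4000, 100, 0]) cube([100, 2000, 2900]);
translate([4000, 3100, 0]) cube([100, 1800, 2900]);


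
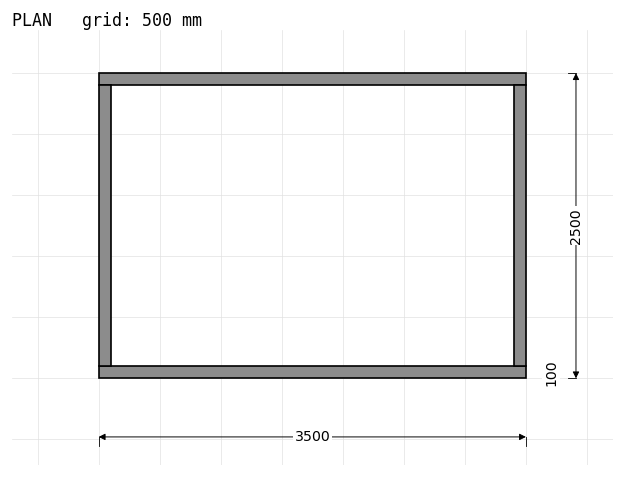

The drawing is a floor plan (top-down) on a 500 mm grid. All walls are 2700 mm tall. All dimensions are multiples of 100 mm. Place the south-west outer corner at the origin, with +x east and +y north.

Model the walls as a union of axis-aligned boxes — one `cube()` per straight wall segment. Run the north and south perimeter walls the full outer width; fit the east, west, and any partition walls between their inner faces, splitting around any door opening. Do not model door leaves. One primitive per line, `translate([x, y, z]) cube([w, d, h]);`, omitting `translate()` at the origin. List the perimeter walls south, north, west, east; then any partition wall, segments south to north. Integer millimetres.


cube([3500, 100, 2700]);
translate([0, 2400, 0]) cube([3500, 100, 2700]);
translate([0, 100, 0]) cube([100, 2300, 2700]);
translate([3400, 100, 0]) cube([100, 2300, 2700]);


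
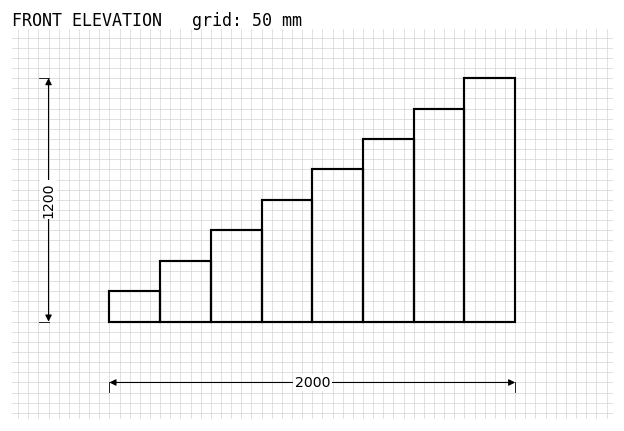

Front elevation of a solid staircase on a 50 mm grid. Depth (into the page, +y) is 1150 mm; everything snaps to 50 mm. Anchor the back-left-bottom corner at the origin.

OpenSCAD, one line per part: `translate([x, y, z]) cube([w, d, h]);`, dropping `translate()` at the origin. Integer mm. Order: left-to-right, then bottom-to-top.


cube([250, 1150, 150]);
translate([250, 0, 0]) cube([250, 1150, 300]);
translate([500, 0, 0]) cube([250, 1150, 450]);
translate([750, 0, 0]) cube([250, 1150, 600]);
translate([1000, 0, 0]) cube([250, 1150, 750]);
translate([1250, 0, 0]) cube([250, 1150, 900]);
translate([1500, 0, 0]) cube([250, 1150, 1050]);
translate([1750, 0, 0]) cube([250, 1150, 1200]);
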